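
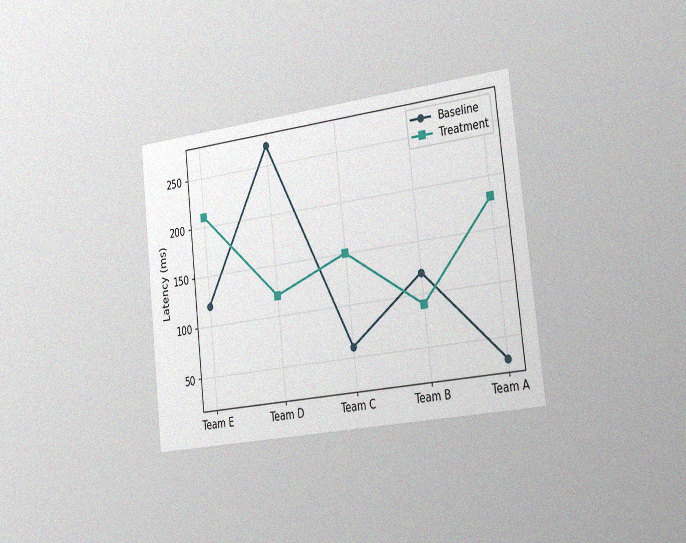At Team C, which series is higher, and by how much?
The chart is tilted about 6° counter-clockwise and viewed slightly from the right, with some photo noise. At Team C, Treatment sits above the other line by 90ms.

Treatment, by 90ms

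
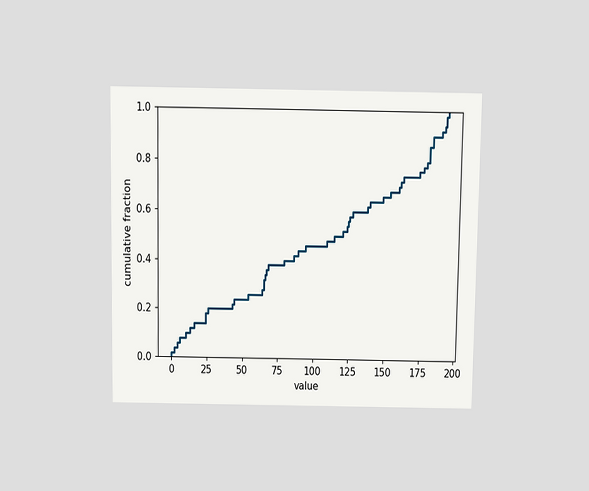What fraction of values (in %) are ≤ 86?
42%

The chart is viewed slightly from above. At x=86 the ECDF step is at 42%.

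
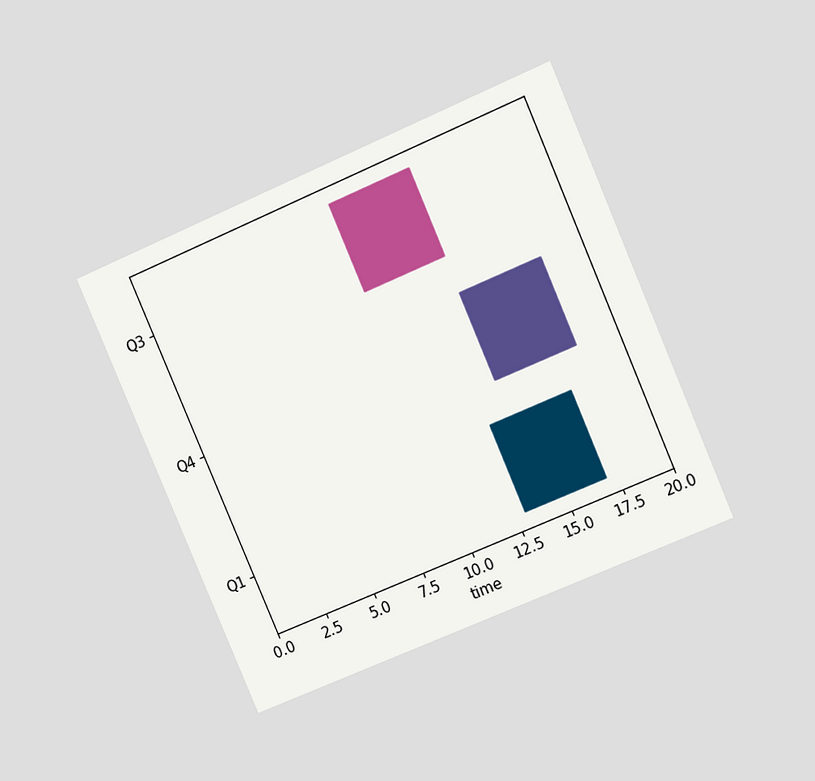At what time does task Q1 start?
13

The chart is tilted about 23° counter-clockwise and viewed at a slight angle. The Q1 bar begins at t=13.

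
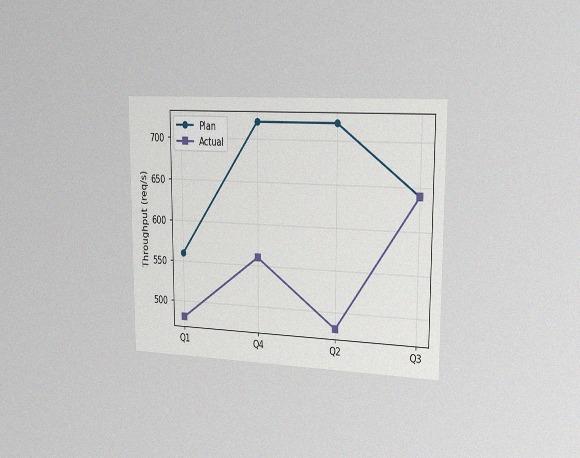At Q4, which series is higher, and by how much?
Plan, by 160req/s

The chart is viewed slightly from the right, with some photo noise. At Q4, Plan sits above the other line by 160req/s.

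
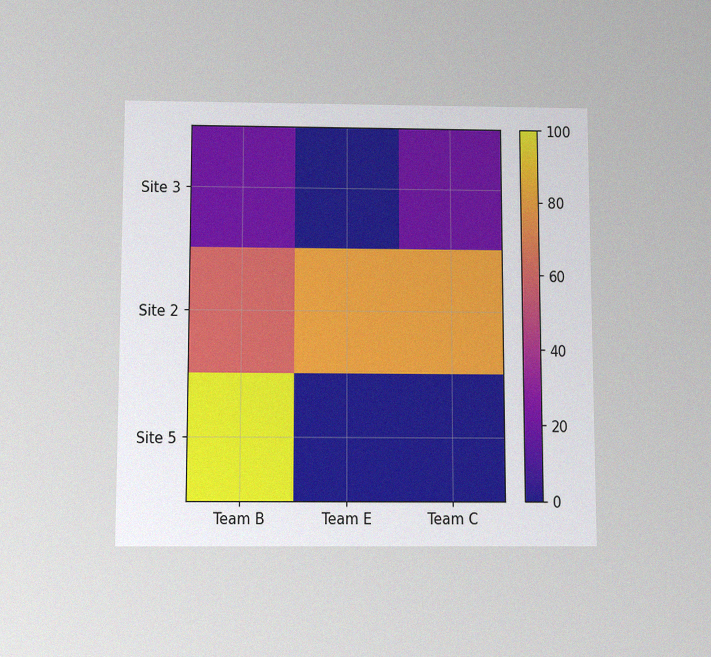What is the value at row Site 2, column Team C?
The chart is viewed slightly from below, with some photo noise. Matching cell (Site 2, Team C) against the colorbar gives 80.

80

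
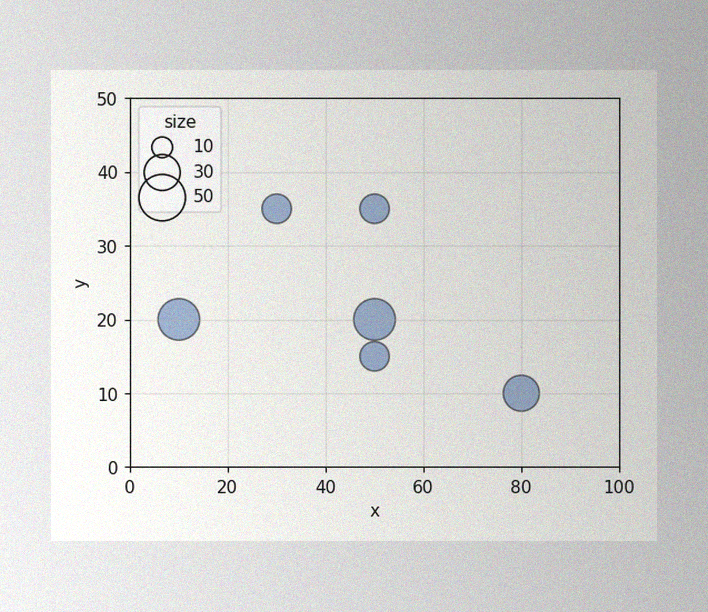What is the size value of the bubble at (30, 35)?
The image has some photo noise and uneven lighting. Matching the bubble at (30, 35) against the size legend gives 20.

20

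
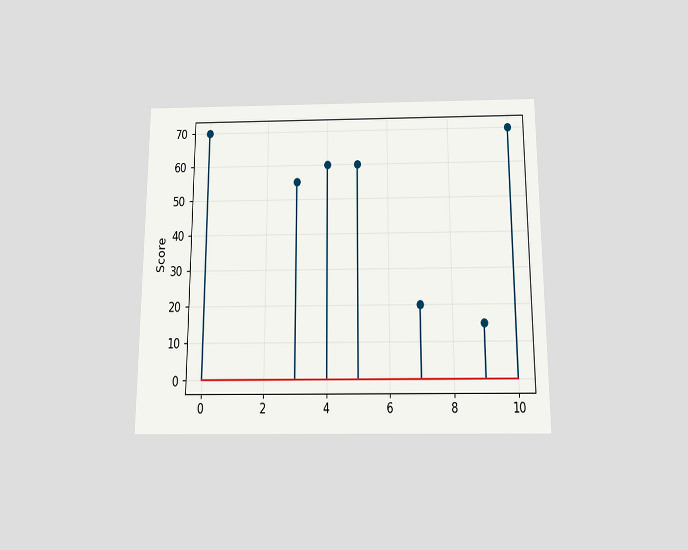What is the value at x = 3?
55

The chart is viewed slightly from below. The stem at x=3 reaches 55.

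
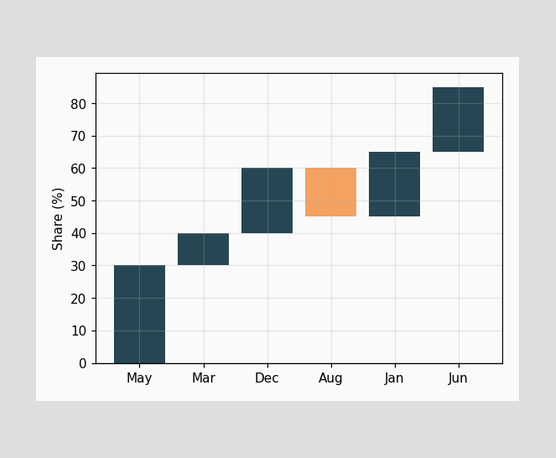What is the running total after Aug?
After Aug the running total reaches 45%.

45%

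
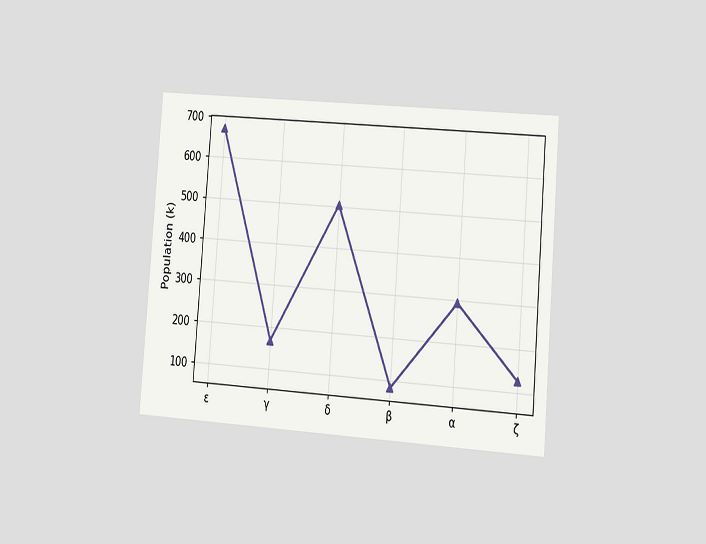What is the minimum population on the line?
84k

The chart is tilted about 4° clockwise and viewed slightly from the right. The lowest point is at β, and reading across to the y-axis gives 84k.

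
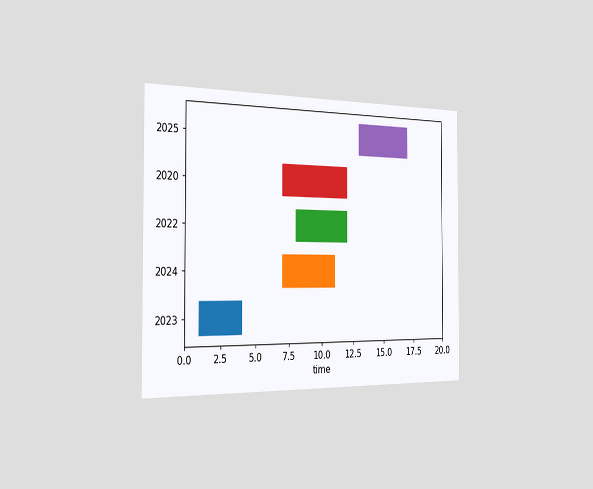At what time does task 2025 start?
The chart is viewed slightly from the left. The 2025 bar begins at t=13.

13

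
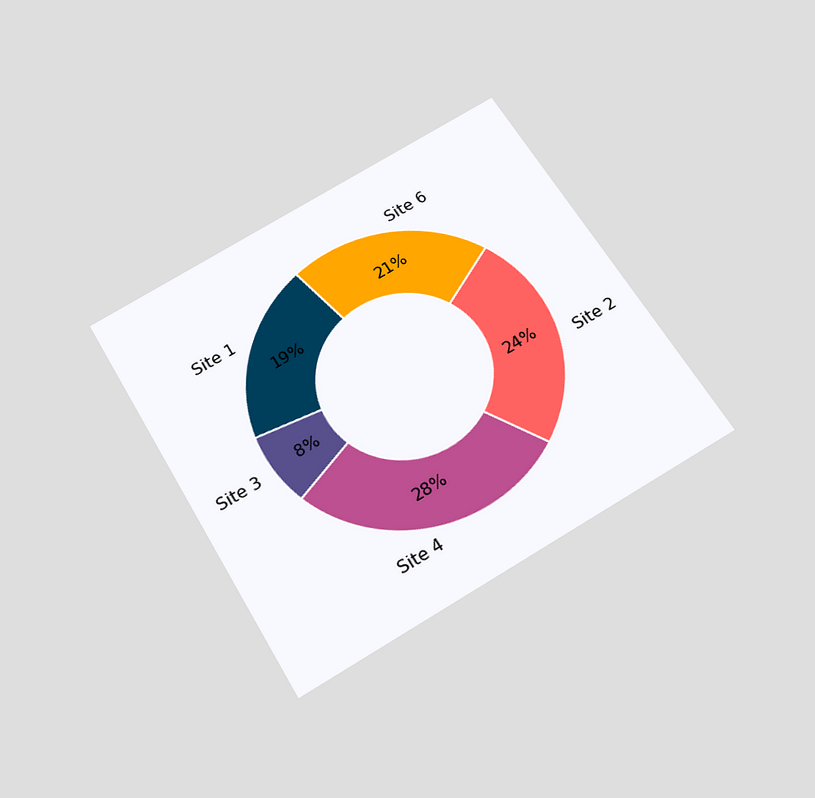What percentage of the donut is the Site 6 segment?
21%

The chart is tilted about 31° counter-clockwise and viewed slightly from below. The Site 6 segment takes up 21% of the ring.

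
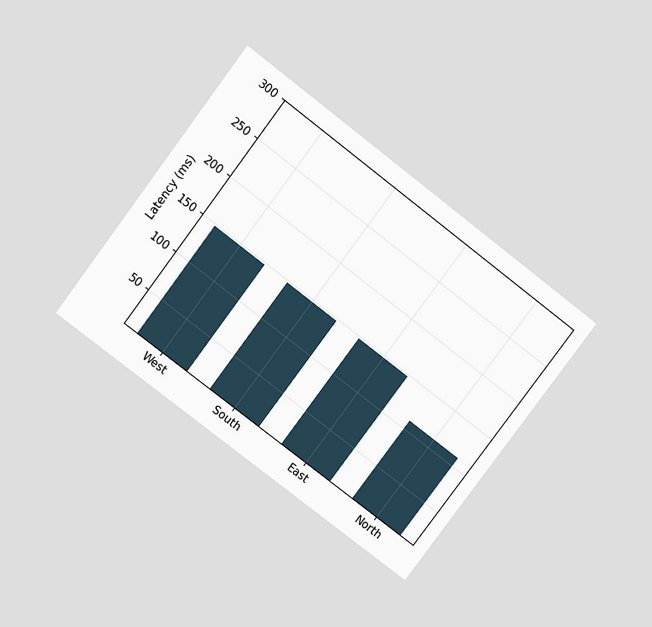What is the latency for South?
148ms

The chart is tilted about 37° clockwise and viewed slightly from above. Reading along the chart's y-axis, the South bar reaches 148ms.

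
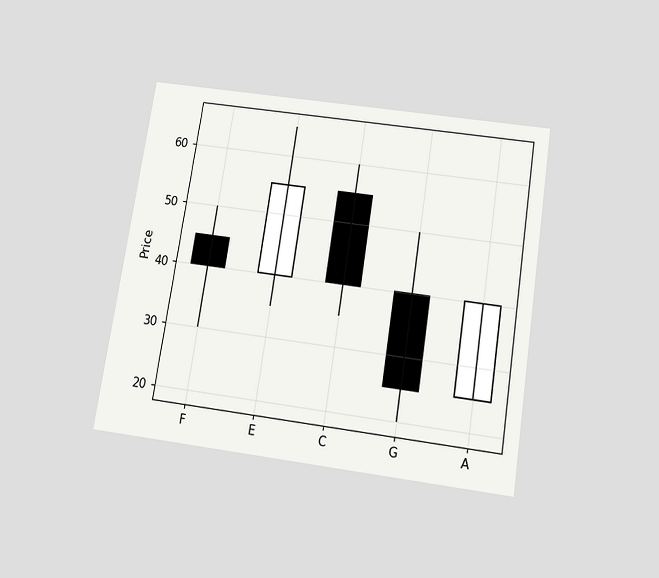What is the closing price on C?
The chart is tilted about 9° clockwise and viewed slightly from below. The C candle closes at 40.

40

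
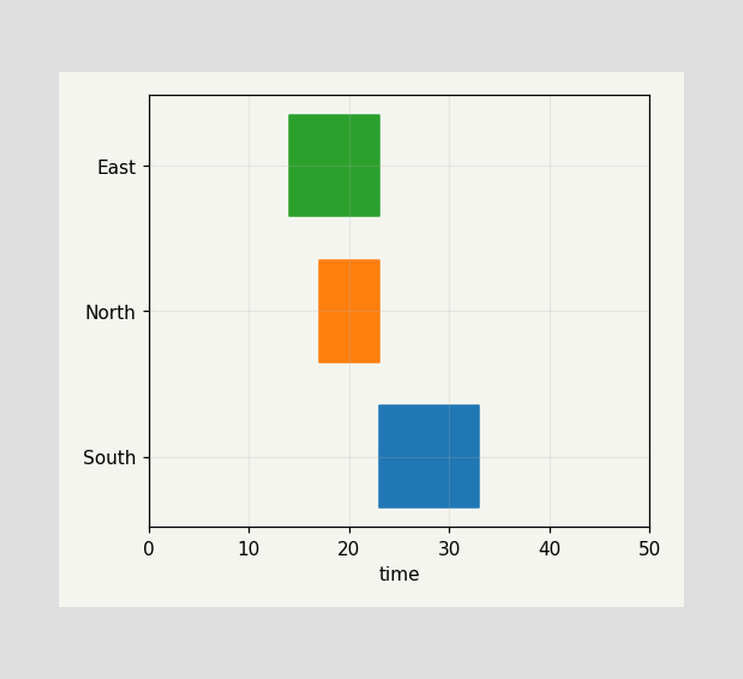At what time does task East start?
14

The East bar begins at t=14.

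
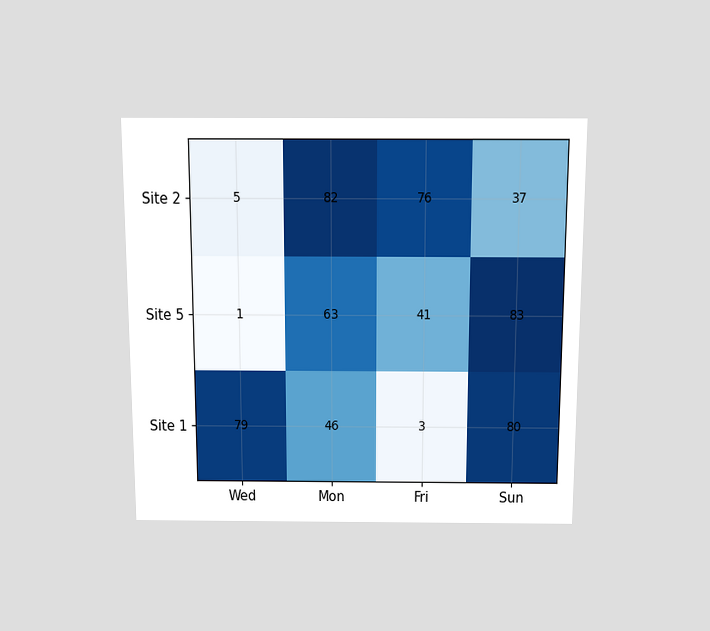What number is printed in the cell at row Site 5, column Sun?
83

The chart is viewed slightly from above. The (Site 5, Sun) cell reads 83.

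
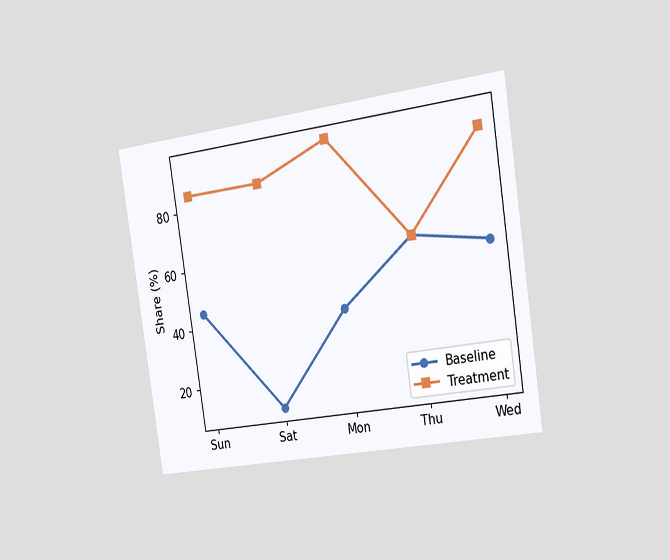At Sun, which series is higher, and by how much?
Treatment, by 40%

The chart is tilted about 9° counter-clockwise and viewed slightly from the right. At Sun, Treatment sits above the other line by 40%.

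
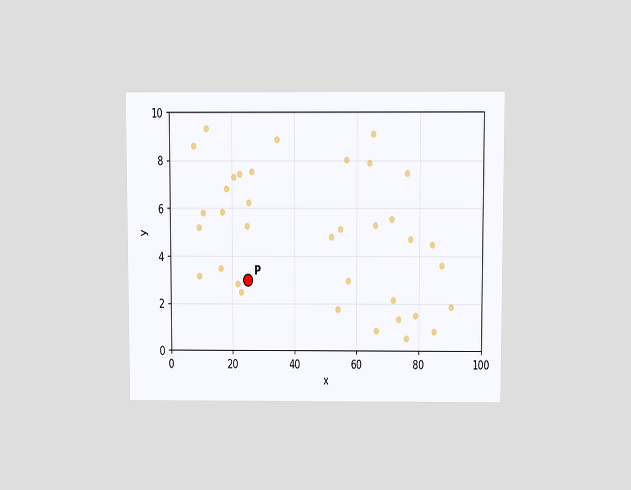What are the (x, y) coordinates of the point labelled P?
(25, 3)

The chart is viewed slightly from above. Following the gridlines from P to each axis, P sits at (25, 3).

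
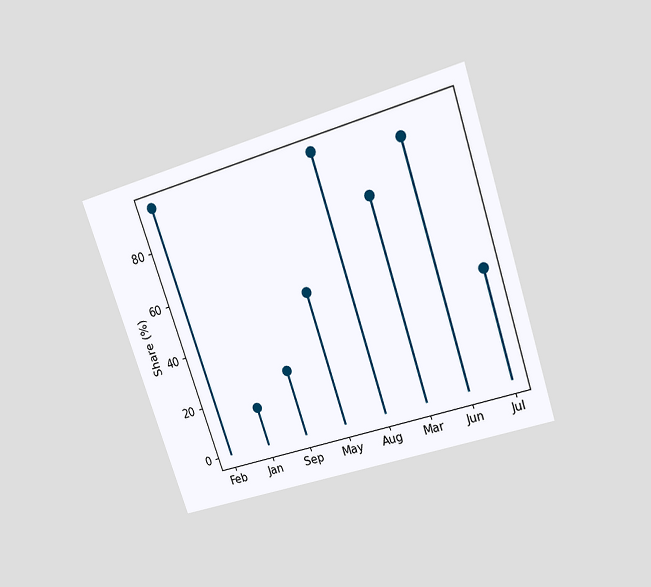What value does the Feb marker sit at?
95%

The chart is tilted about 18° counter-clockwise and viewed slightly from above. The Feb marker sits at 95%.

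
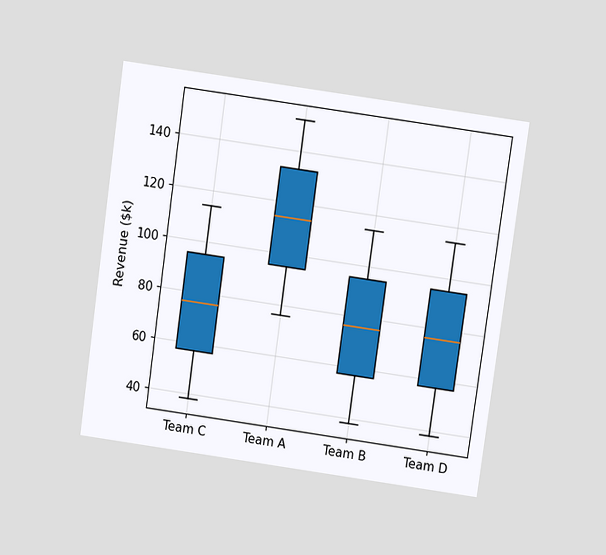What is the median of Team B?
$76k

The chart is tilted about 8° clockwise and viewed at a slight angle. The median line in the Team B box sits at $76k.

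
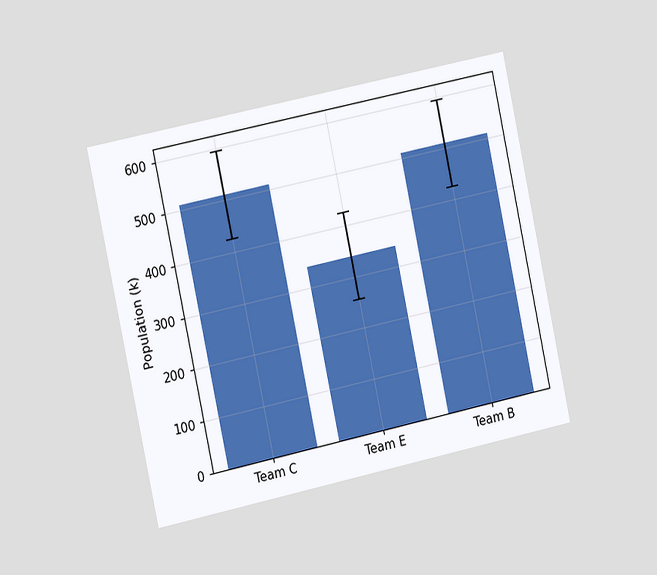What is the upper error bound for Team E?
425k

The chart is tilted about 12° counter-clockwise and viewed slightly from the left. The Team E bar's upper whisker reaches 425k.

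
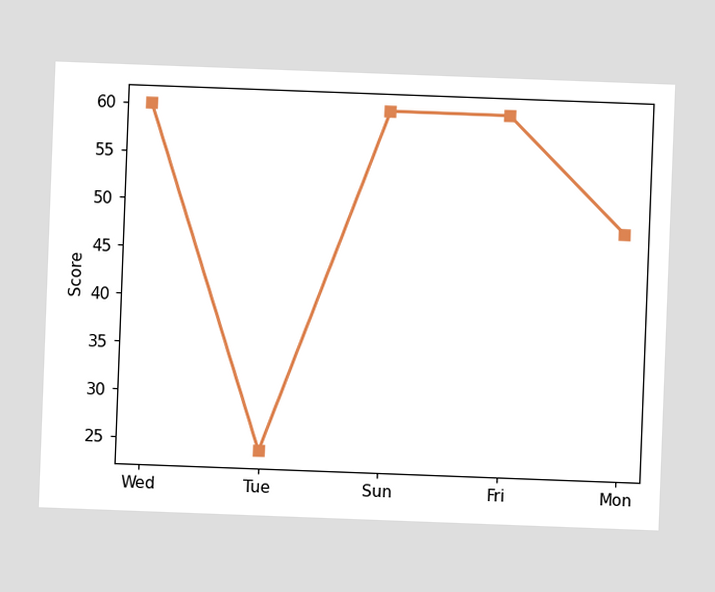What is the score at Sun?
The chart is tilted about 2° clockwise. At Sun, the line is at 60.

60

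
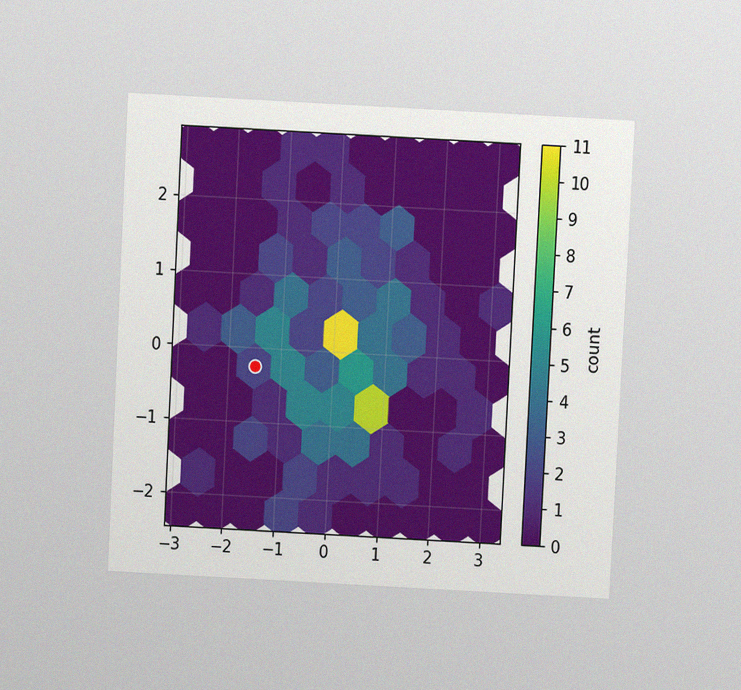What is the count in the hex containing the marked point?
2

The chart is tilted about 3° clockwise and viewed at a slight angle, with some photo noise. The marked hex reads 2 on the colorbar.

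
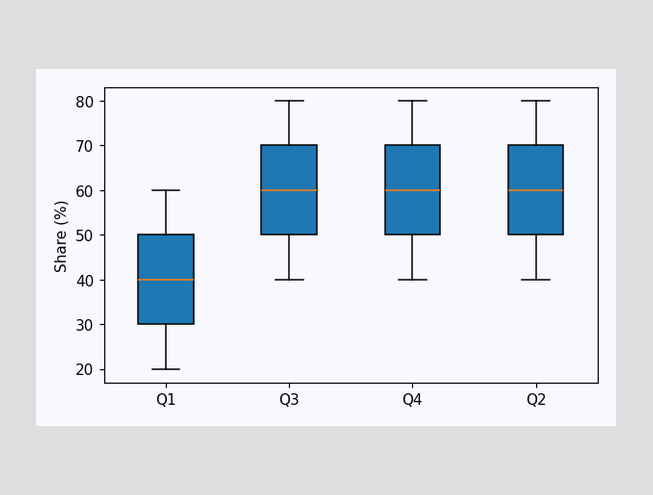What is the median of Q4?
The median line in the Q4 box sits at 60%.

60%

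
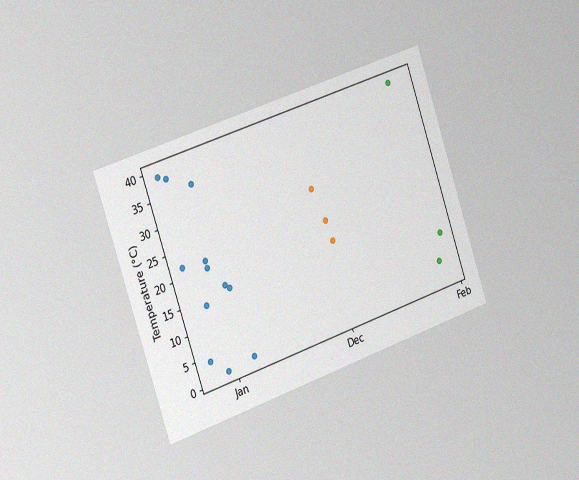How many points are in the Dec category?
3

The chart is tilted about 19° counter-clockwise and viewed slightly from the left, with some photo noise. Counting the markers in the Dec column gives 3.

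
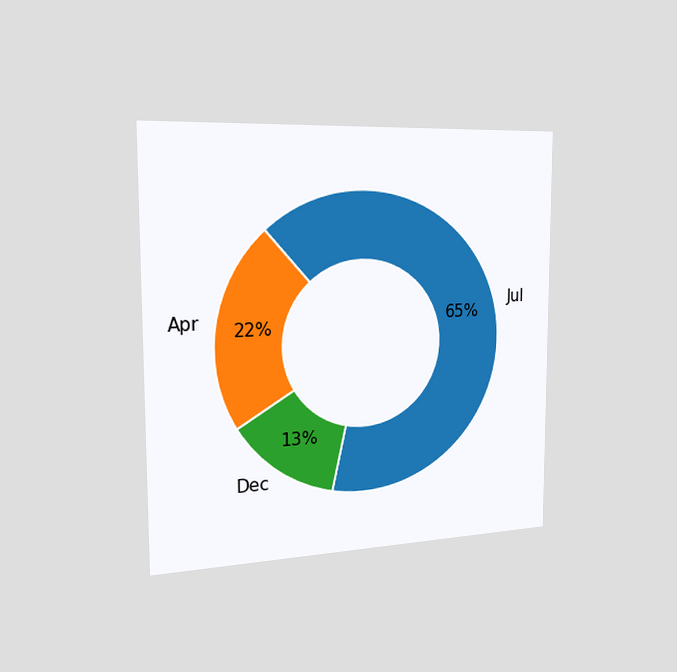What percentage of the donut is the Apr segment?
22%

The chart is viewed slightly from the left. The Apr segment takes up 22% of the ring.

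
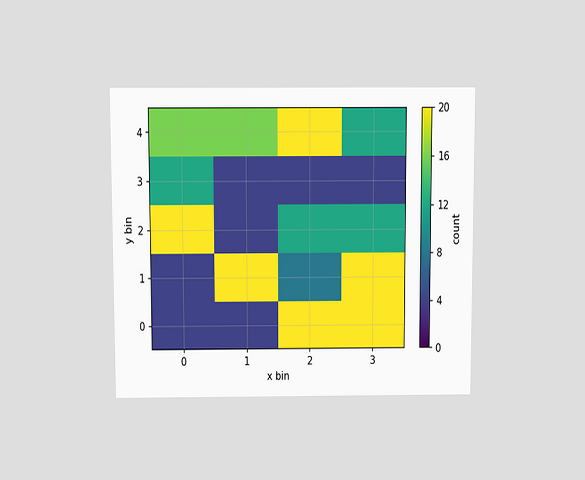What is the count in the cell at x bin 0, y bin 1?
4

The chart is viewed slightly from above. Matching the cell (0, 1) against the colorbar gives 4.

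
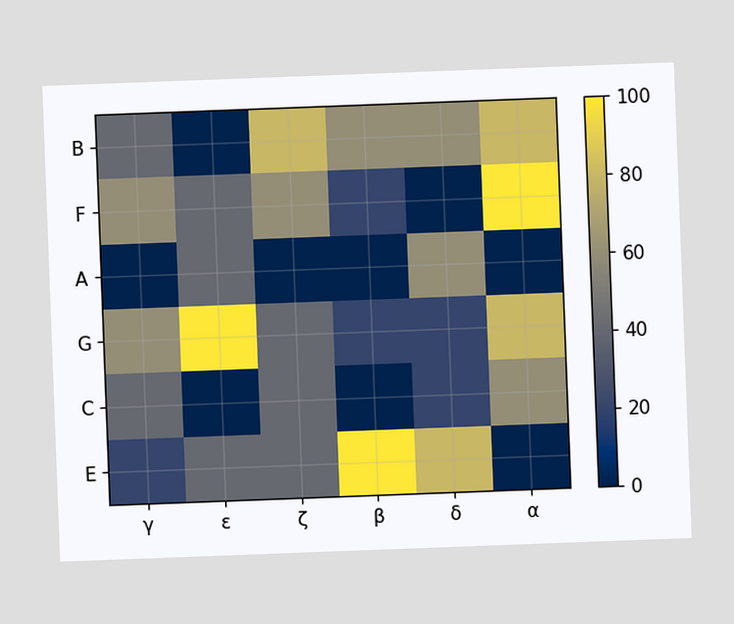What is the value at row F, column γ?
The chart is tilted about 2° counter-clockwise. Matching cell (F, γ) against the colorbar gives 60.

60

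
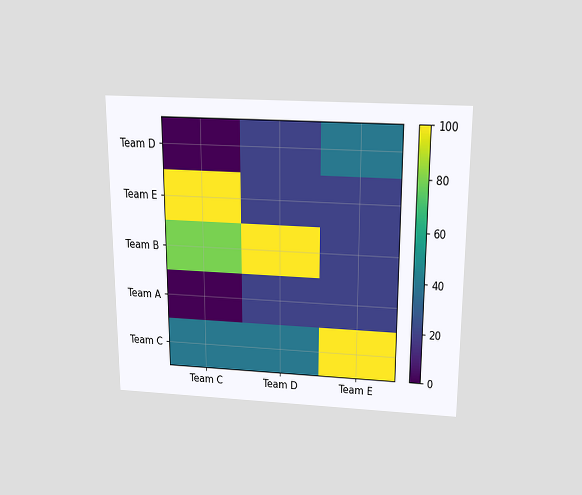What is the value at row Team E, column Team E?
The chart is viewed slightly from above. Matching cell (Team E, Team E) against the colorbar gives 20.

20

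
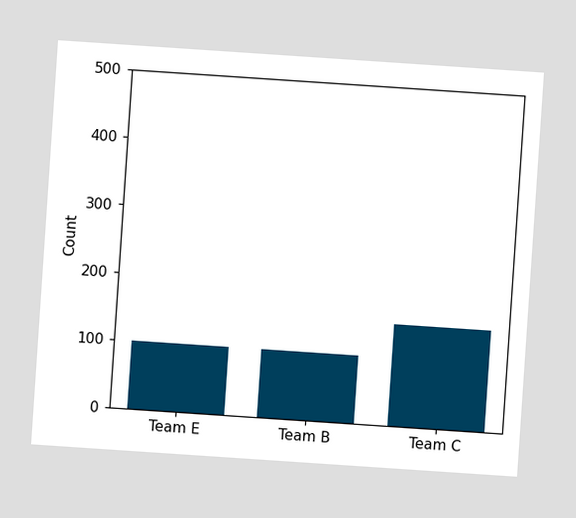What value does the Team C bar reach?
The chart is tilted about 4° clockwise. Reading along the chart's y-axis, the Team C bar reaches 150.

150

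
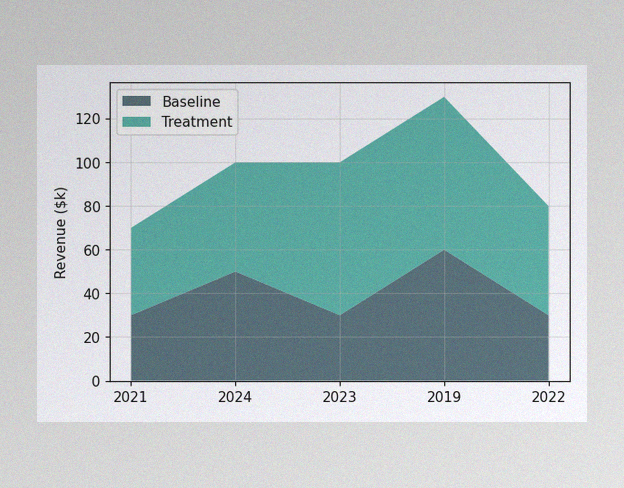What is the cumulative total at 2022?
$80k

The image has some photo noise and uneven lighting. The stacked total at 2022 reaches $80k.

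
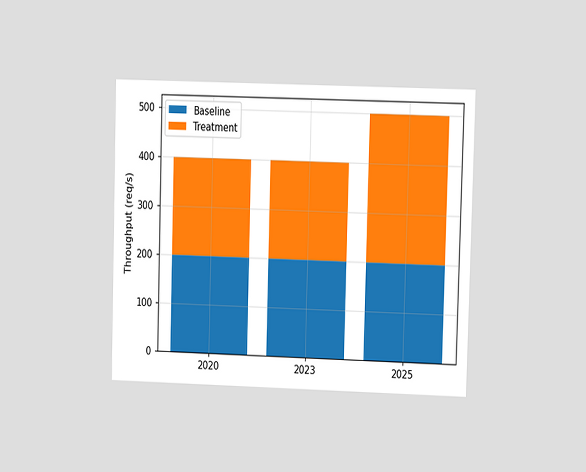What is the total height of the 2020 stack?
The chart is viewed at a slight angle. The 2020 stack's top reaches 400req/s on the y-axis.

400req/s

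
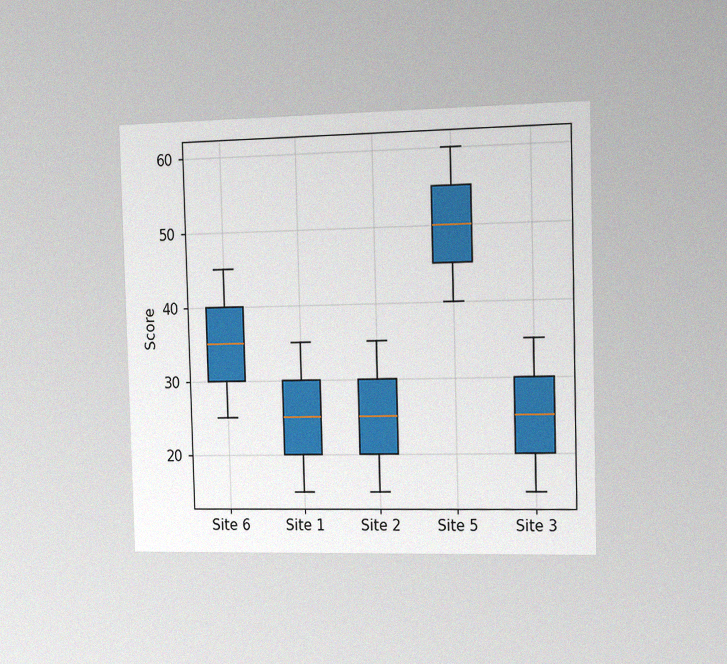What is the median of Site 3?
25

The chart is viewed slightly from the right, with some photo noise. The median line in the Site 3 box sits at 25.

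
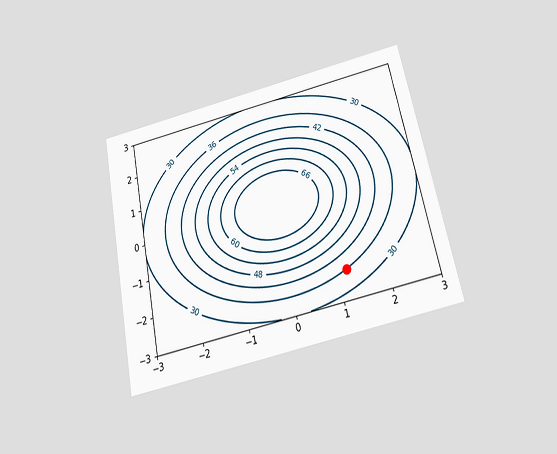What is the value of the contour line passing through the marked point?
The chart is tilted about 12° counter-clockwise and viewed slightly from below. The marked point sits on the contour labelled 36.

36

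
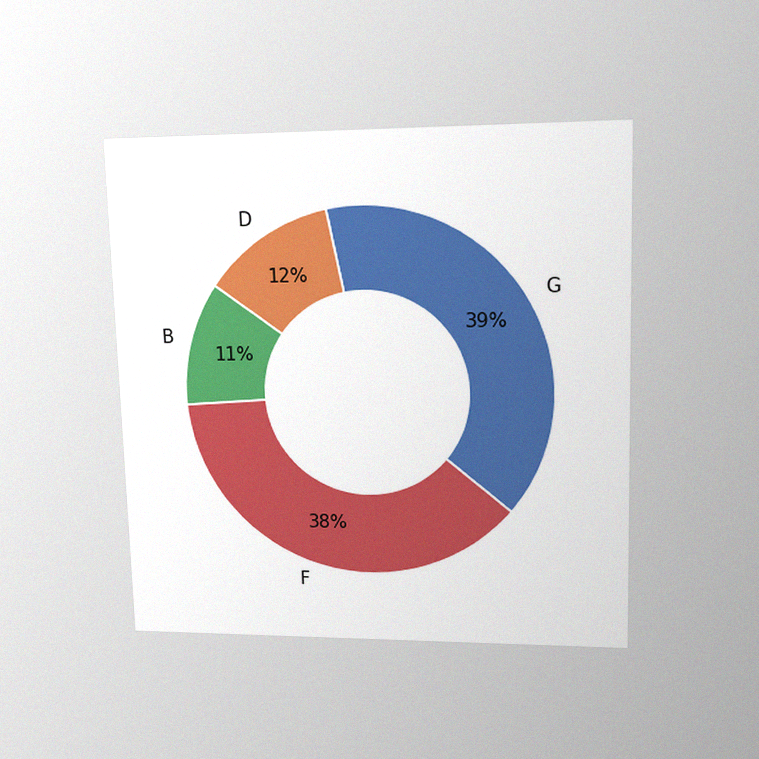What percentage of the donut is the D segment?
The chart is viewed at a slight angle, with some photo noise. The D segment takes up 12% of the ring.

12%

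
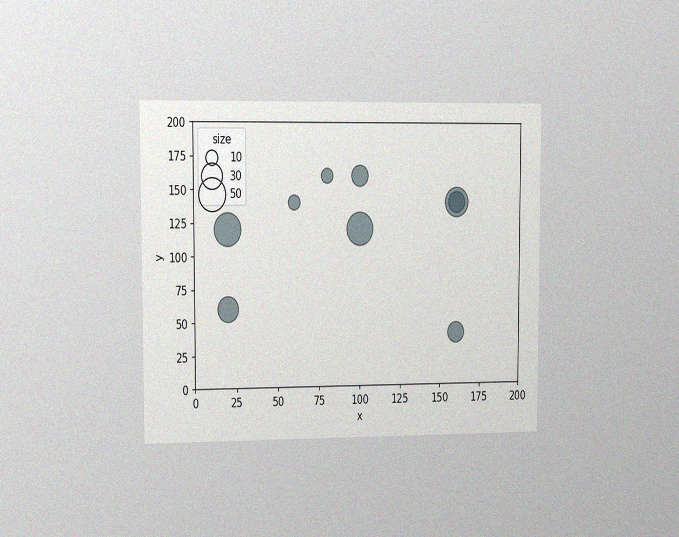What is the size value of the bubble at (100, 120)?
50

The chart is viewed slightly from the left, with some photo noise. Matching the bubble at (100, 120) against the size legend gives 50.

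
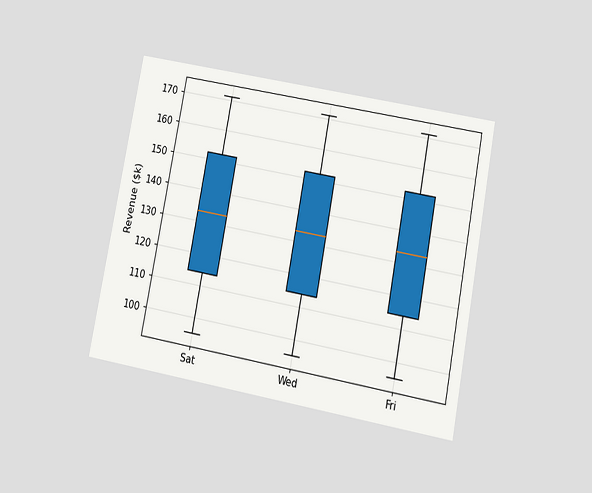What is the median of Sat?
$133k

The chart is tilted about 11° clockwise and viewed slightly from below. The median line in the Sat box sits at $133k.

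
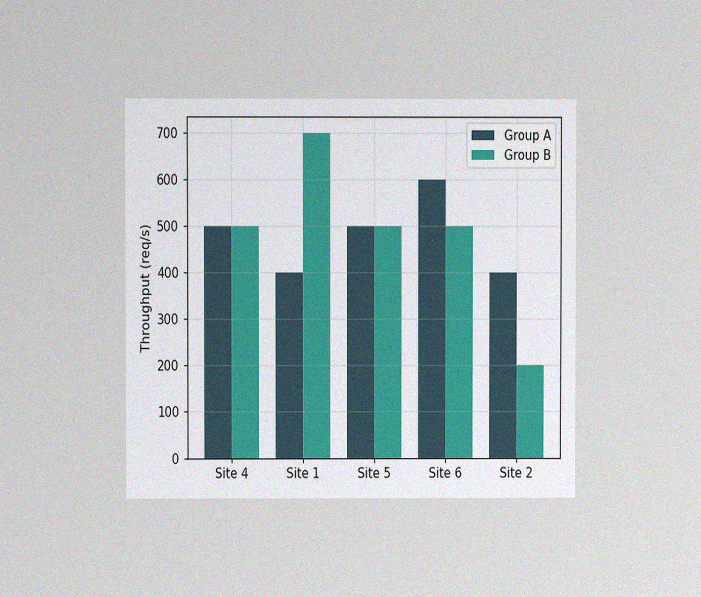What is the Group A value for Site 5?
The chart is viewed at a slight angle, with some photo noise. The Group A bar at Site 5 reaches 500req/s on the y-axis.

500req/s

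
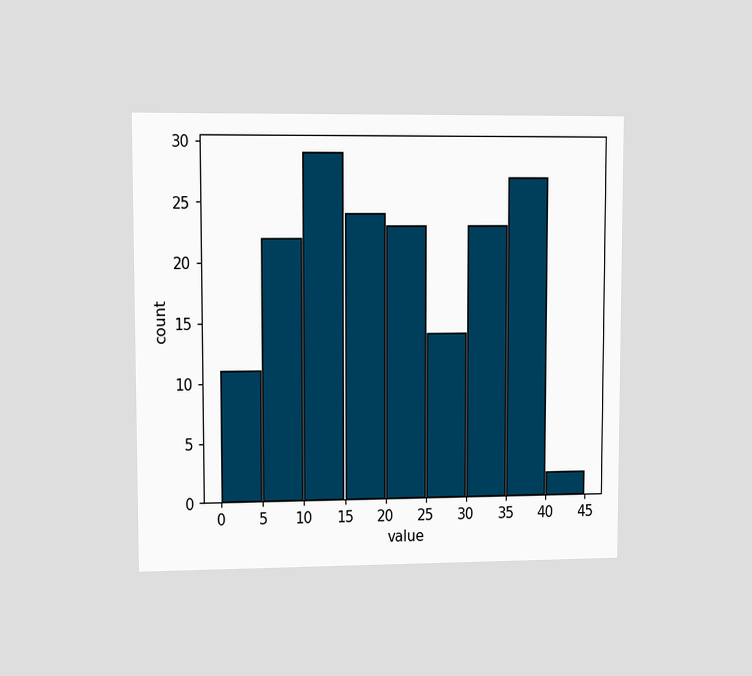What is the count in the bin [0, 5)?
The chart is viewed at a slight angle. The [0, 5) bin has height 11.

11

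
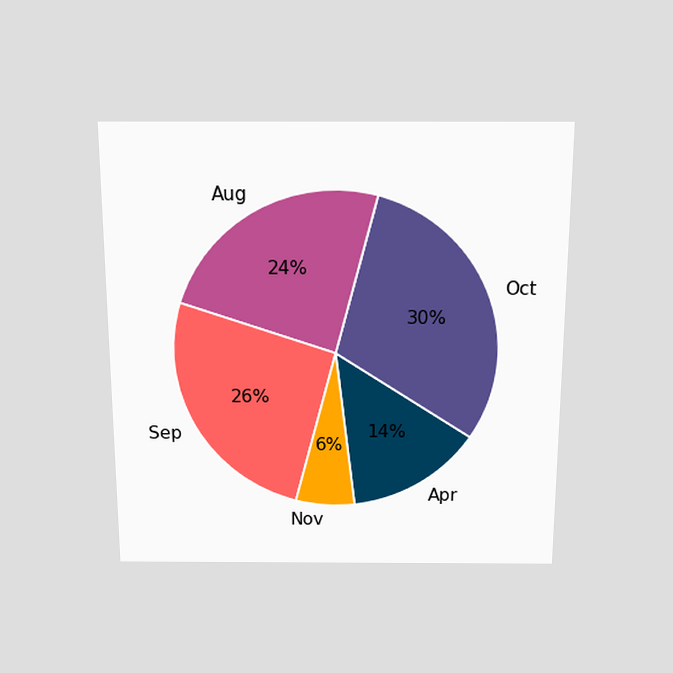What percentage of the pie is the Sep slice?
The chart is viewed slightly from above. The Sep slice takes up 26% of the pie.

26%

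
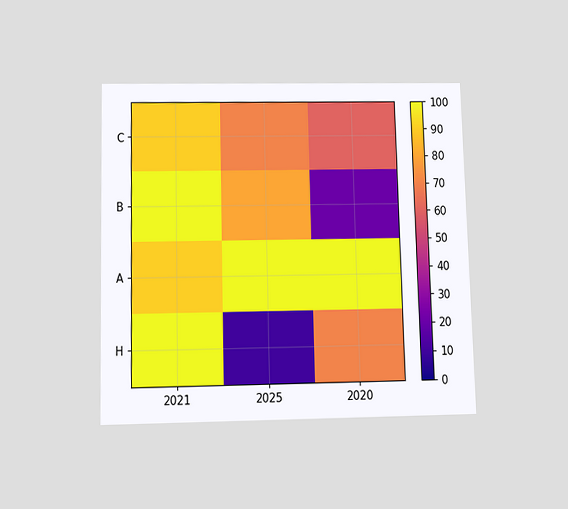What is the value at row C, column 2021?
The chart is viewed slightly from below. Matching cell (C, 2021) against the colorbar gives 90.

90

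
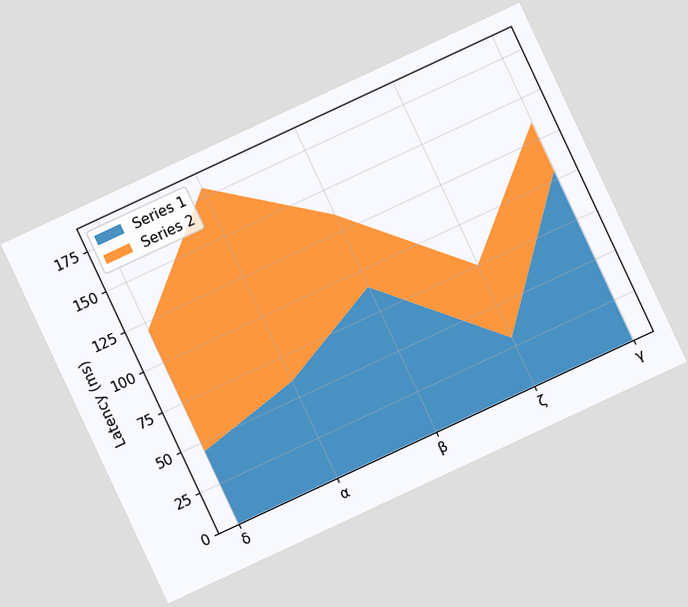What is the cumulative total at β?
135ms

The chart is tilted about 25° counter-clockwise. The stacked total at β reaches 135ms.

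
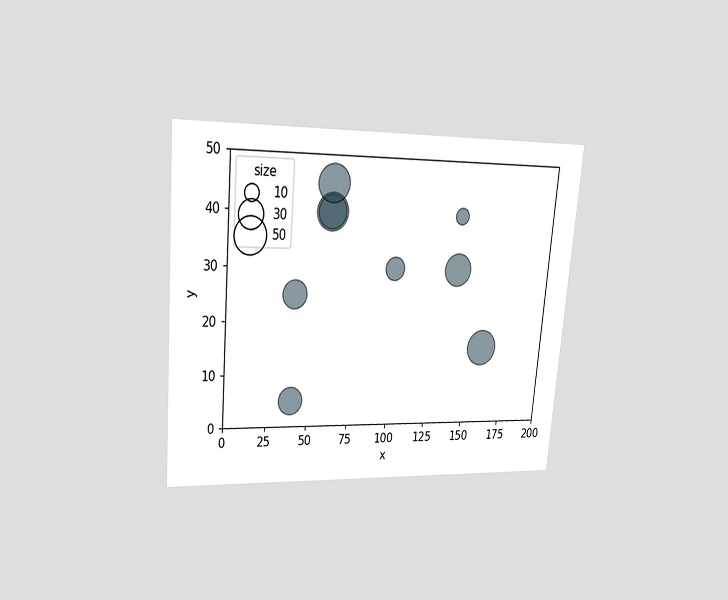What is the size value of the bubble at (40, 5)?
The chart is tilted about 5° clockwise and viewed at a slight angle. Matching the bubble at (40, 5) against the size legend gives 30.

30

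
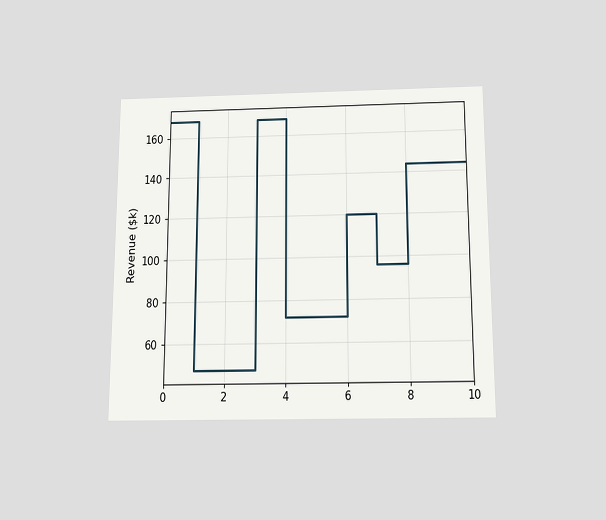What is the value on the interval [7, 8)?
The chart is viewed slightly from below. On [7, 8) the step sits at $96k.

$96k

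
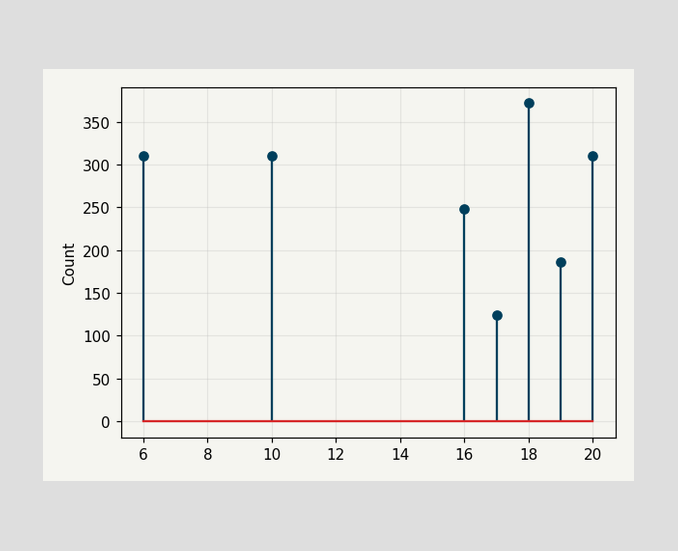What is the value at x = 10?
310

The stem at x=10 reaches 310.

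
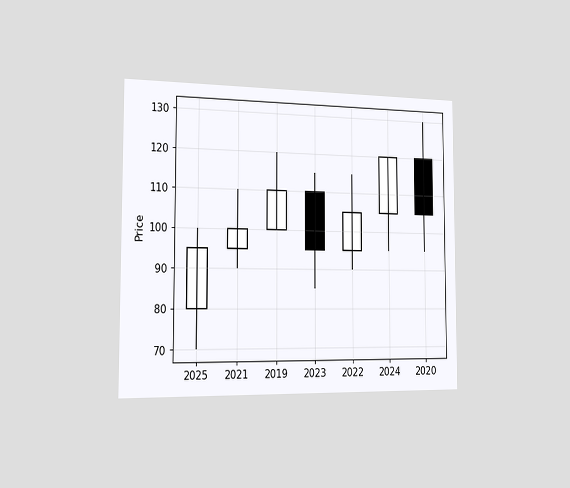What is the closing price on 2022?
The chart is viewed slightly from the left. The 2022 candle closes at 105.

105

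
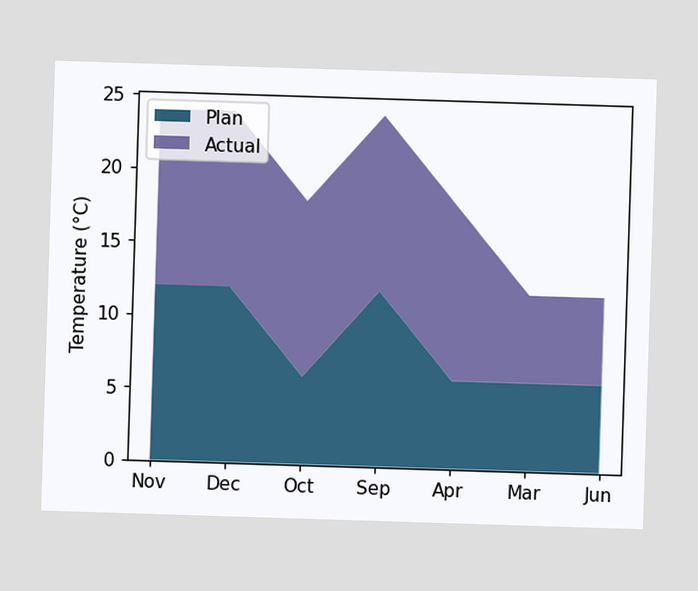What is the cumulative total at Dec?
The stacked total at Dec reaches 24°C.

24°C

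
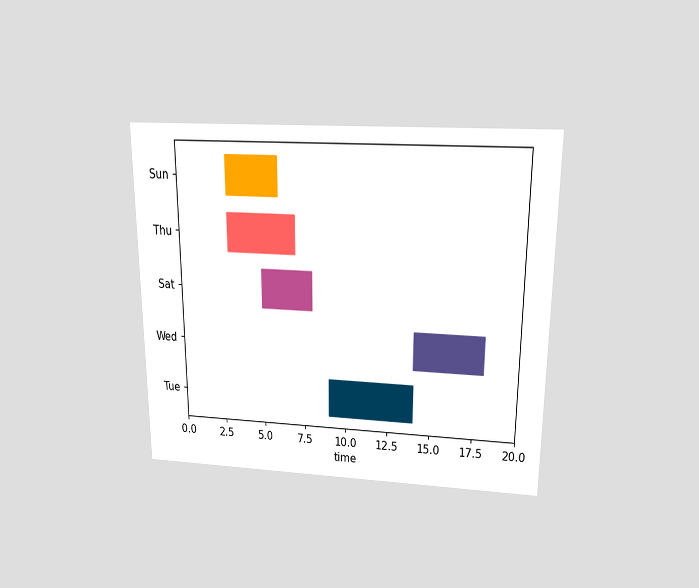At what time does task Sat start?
5

The chart is viewed slightly from above. The Sat bar begins at t=5.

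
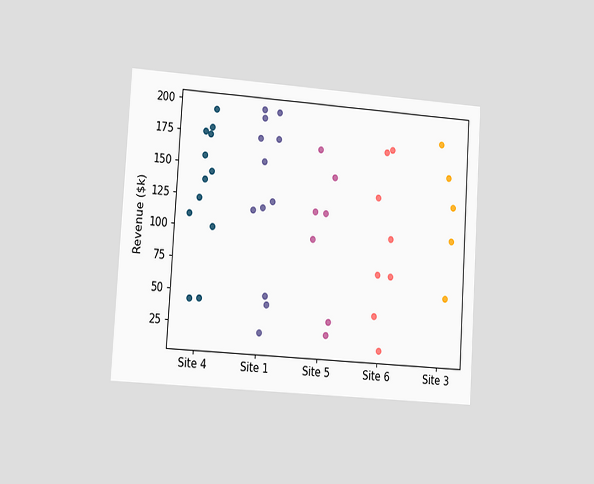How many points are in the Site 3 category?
5

The chart is tilted about 4° clockwise and viewed slightly from the left. Counting the markers in the Site 3 column gives 5.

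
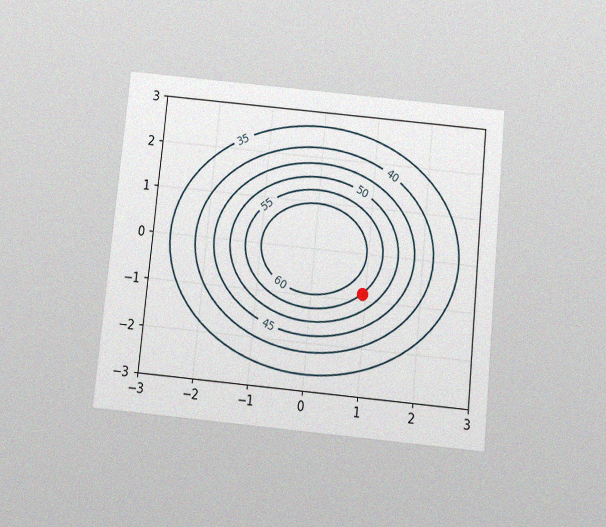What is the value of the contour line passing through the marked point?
55

The chart is tilted about 6° clockwise and viewed slightly from below, with some photo noise. The marked point sits on the contour labelled 55.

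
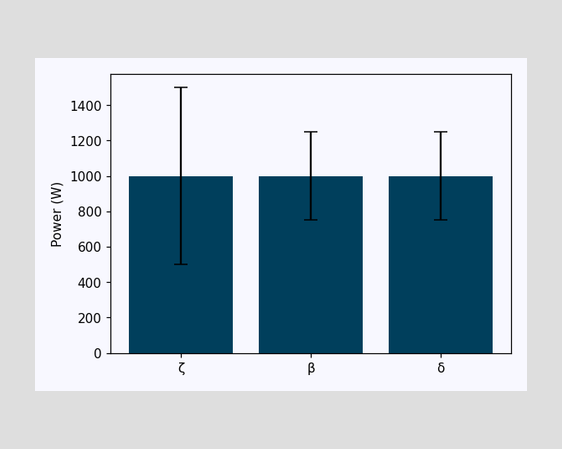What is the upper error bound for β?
1250W

The β bar's upper whisker reaches 1250W.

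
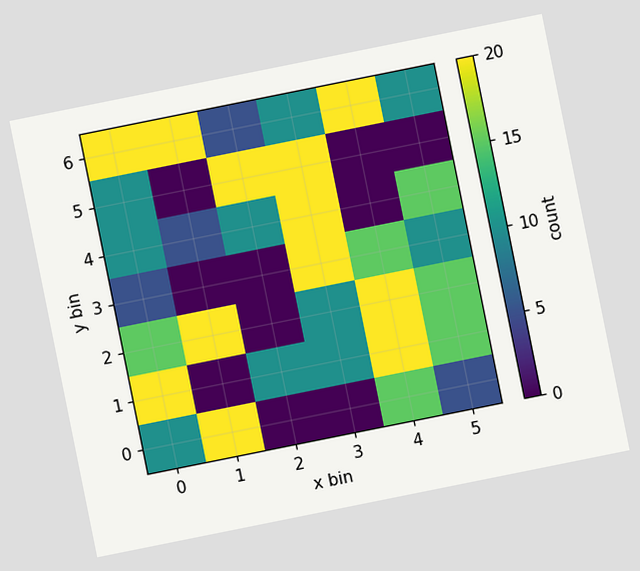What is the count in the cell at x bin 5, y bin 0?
The chart is tilted about 11° counter-clockwise. Matching the cell (5, 0) against the colorbar gives 5.

5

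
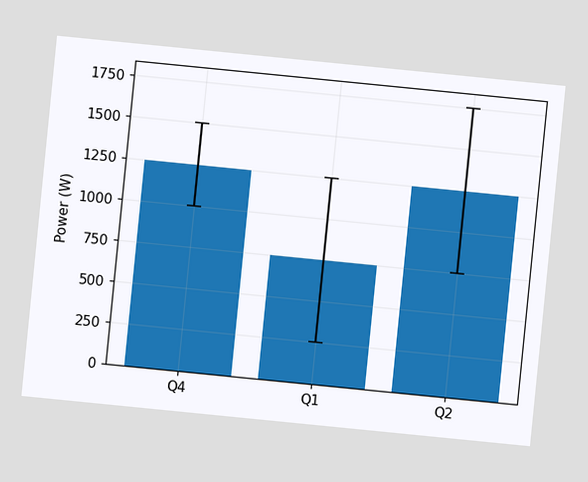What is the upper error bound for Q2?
The chart is tilted about 6° clockwise. The Q2 bar's upper whisker reaches 1750W.

1750W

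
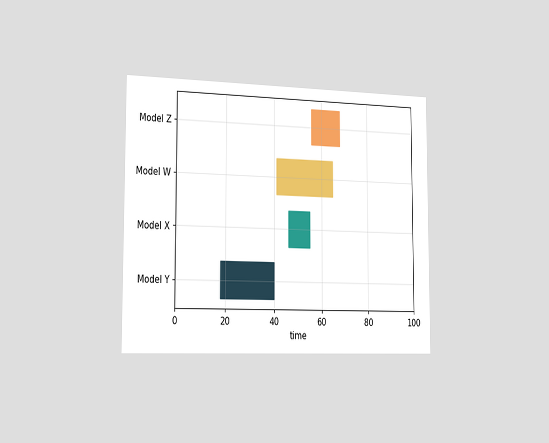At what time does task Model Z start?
56

The chart is viewed slightly from the left. The Model Z bar begins at t=56.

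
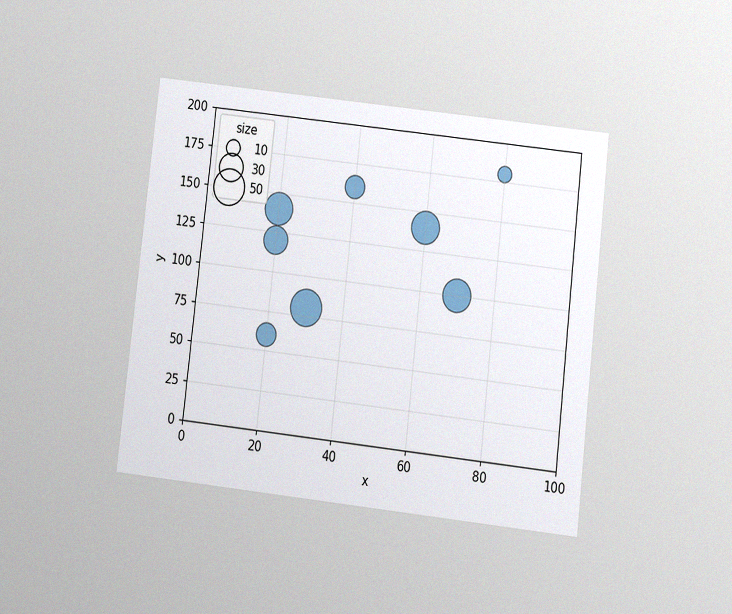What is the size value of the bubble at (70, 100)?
The chart is tilted about 6° clockwise and viewed at a slight angle, with some photo noise. Matching the bubble at (70, 100) against the size legend gives 40.

40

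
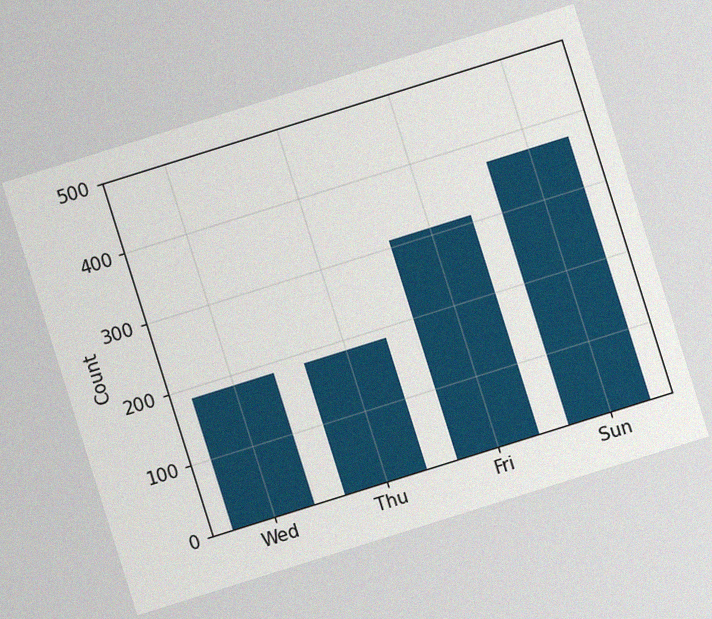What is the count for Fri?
The chart is tilted about 17° counter-clockwise, with some photo noise. Reading along the chart's y-axis, the Fri bar reaches 310.

310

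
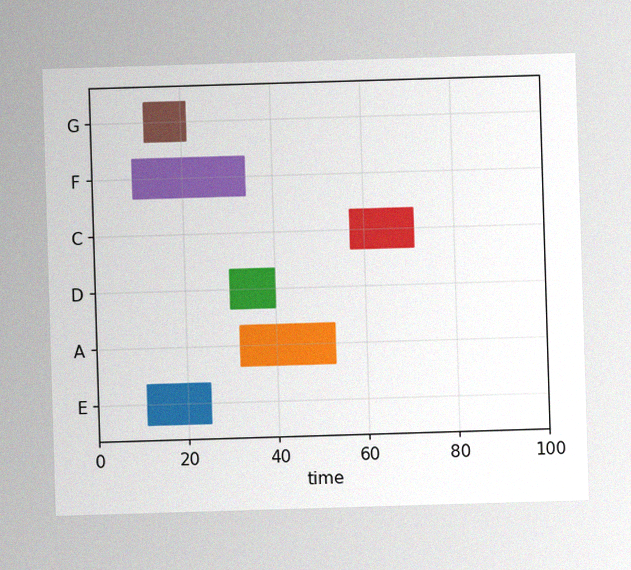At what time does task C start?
57

The image has some photo noise and uneven lighting. The C bar begins at t=57.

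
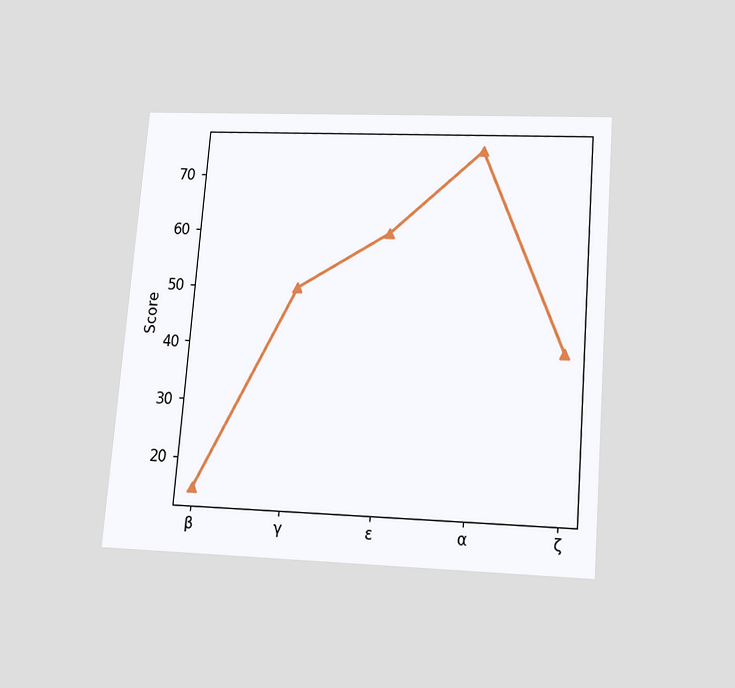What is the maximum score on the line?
The chart is tilted about 5° clockwise and viewed slightly from below. The highest point is at α, and reading across to the y-axis gives 75.

75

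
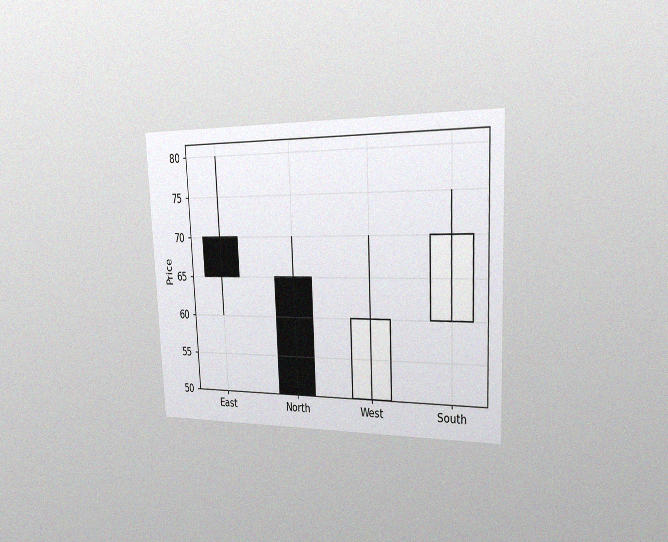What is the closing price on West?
60

The chart is tilted about 3° counter-clockwise and viewed slightly from the right, with some photo noise. The West candle closes at 60.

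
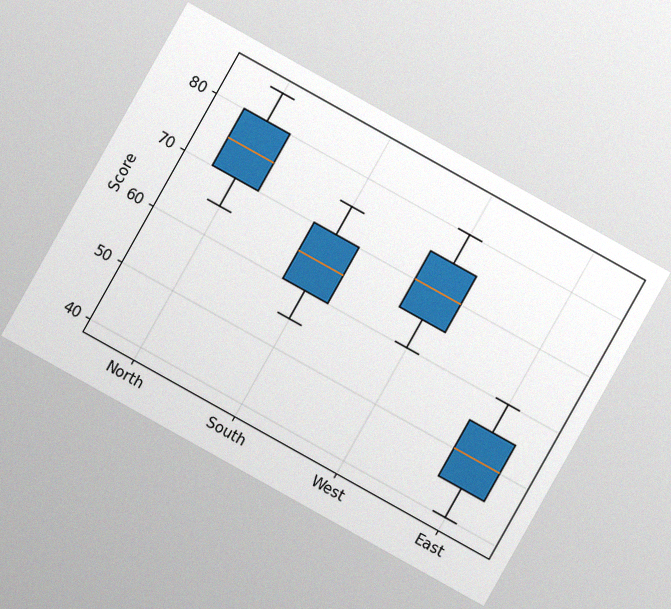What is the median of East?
50

The chart is tilted about 29° clockwise, with some photo noise. The median line in the East box sits at 50.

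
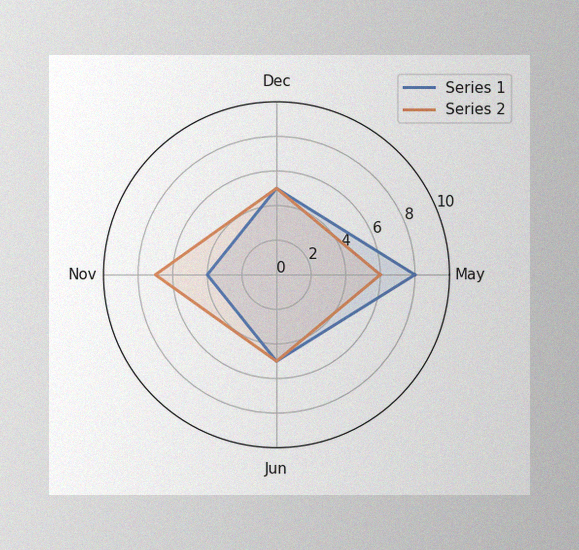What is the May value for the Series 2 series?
The image has some photo noise and uneven lighting. On the May axis, Series 2 reaches 6.

6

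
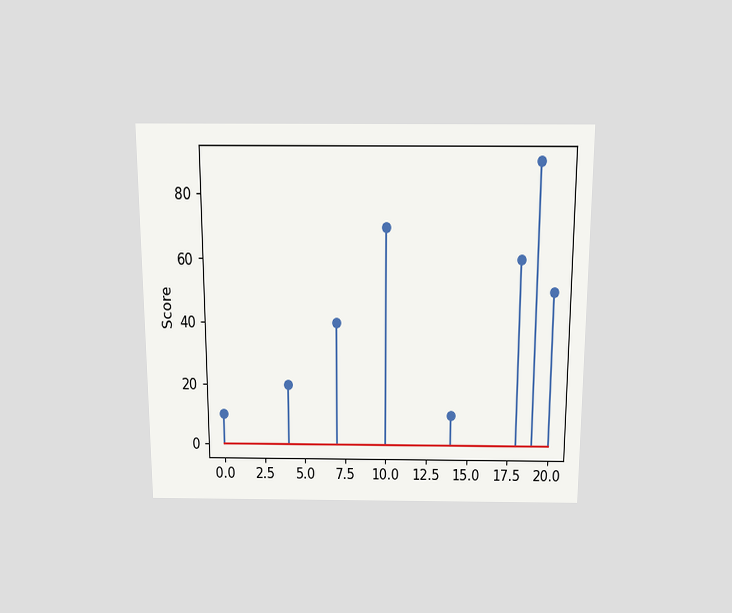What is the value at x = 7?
40

The chart is viewed slightly from above. The stem at x=7 reaches 40.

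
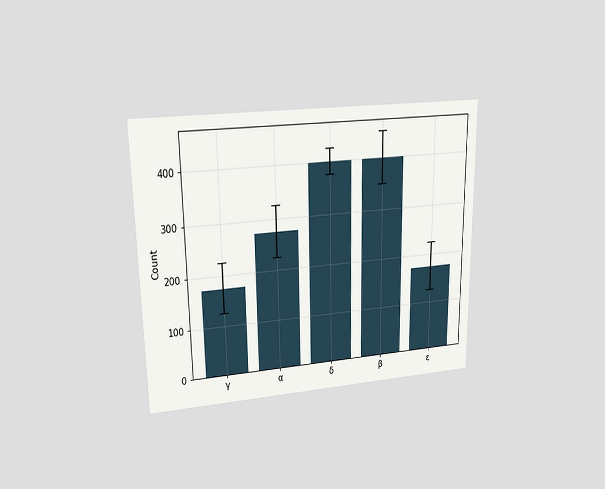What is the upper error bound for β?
The chart is viewed at a slight angle. The β bar's upper whisker reaches 450.

450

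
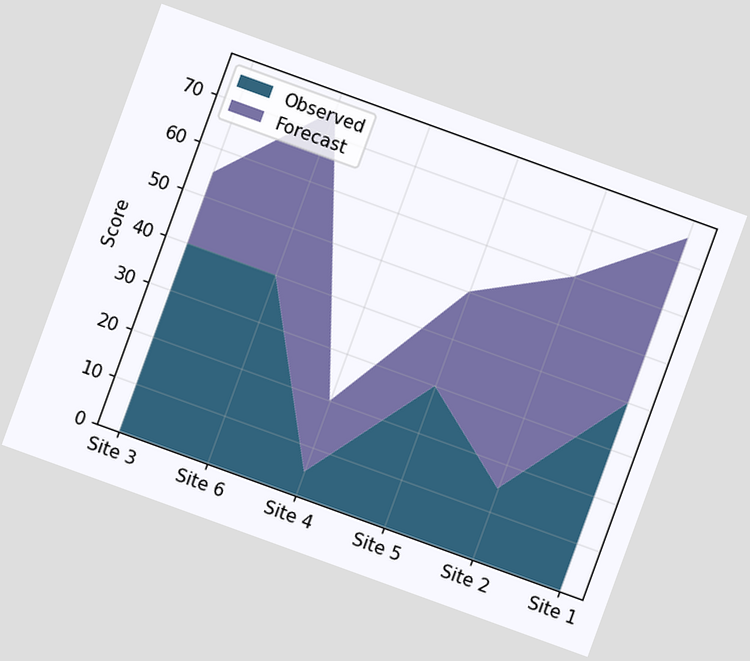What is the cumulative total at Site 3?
The chart is tilted about 20° clockwise. The stacked total at Site 3 reaches 55.

55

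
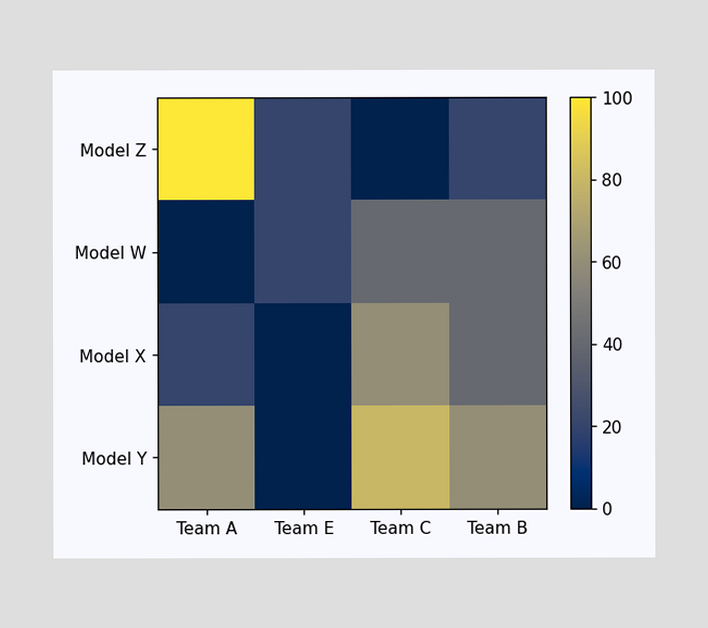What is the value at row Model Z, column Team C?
0

Matching cell (Model Z, Team C) against the colorbar gives 0.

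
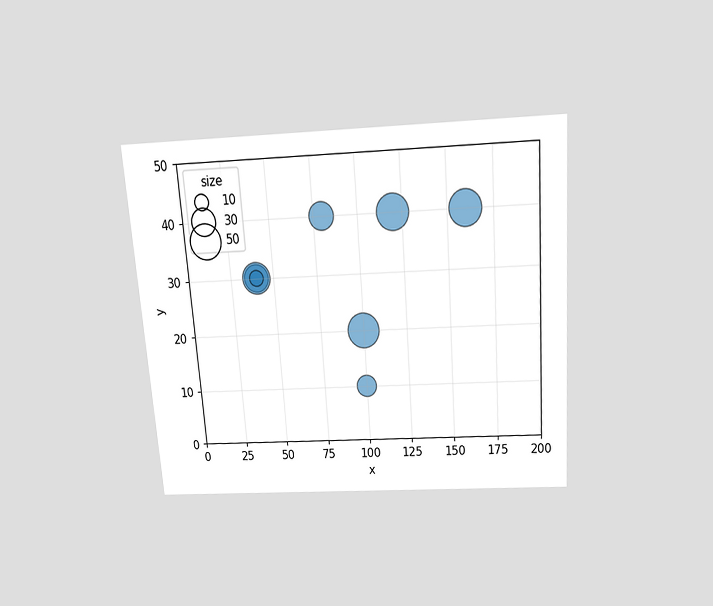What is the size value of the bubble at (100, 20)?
The chart is tilted about 4° counter-clockwise and viewed slightly from above. Matching the bubble at (100, 20) against the size legend gives 50.

50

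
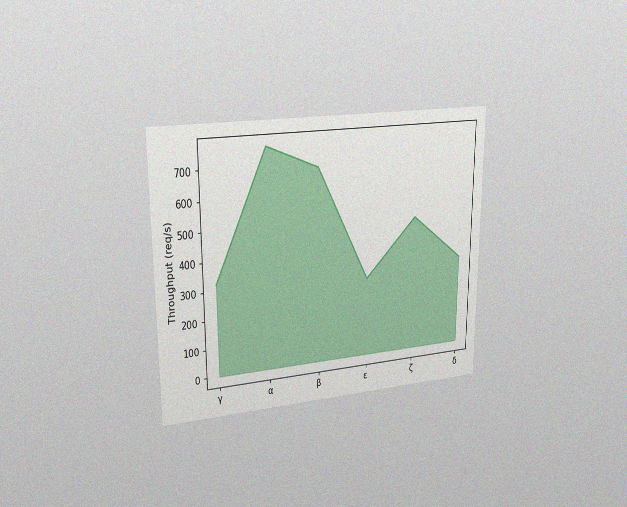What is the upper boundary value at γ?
320req/s

The chart is viewed at a slight angle, with some photo noise. At γ the upper boundary is at 320req/s.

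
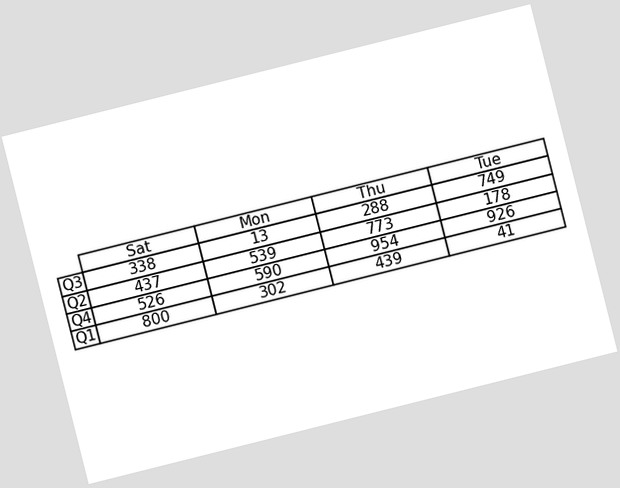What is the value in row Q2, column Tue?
178

The chart is tilted about 14° counter-clockwise. The (Q2, Tue) cell reads 178.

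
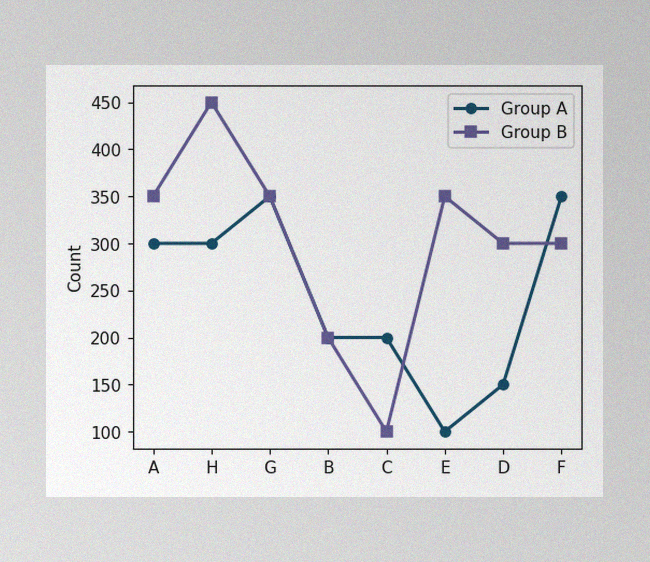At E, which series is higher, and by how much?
Group B, by 250

The image has some photo noise and uneven lighting. At E, Group B sits above the other line by 250.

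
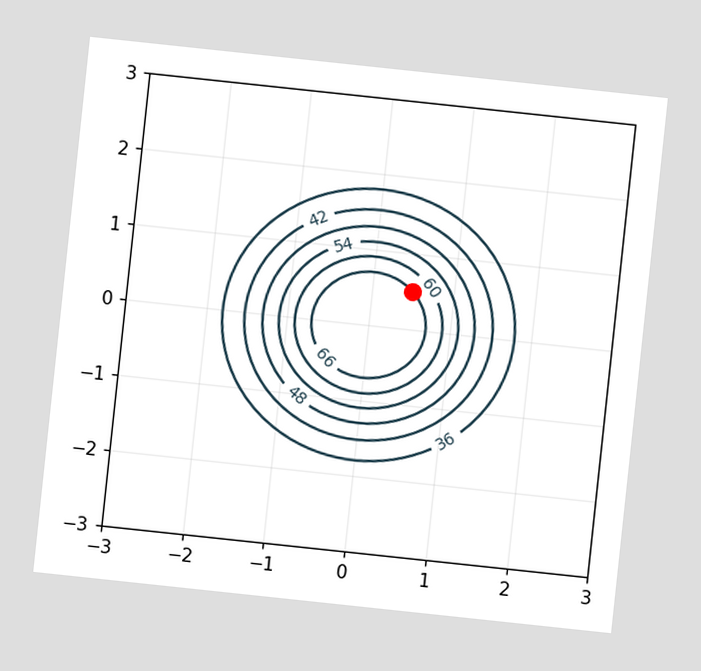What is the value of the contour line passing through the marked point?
66

The chart is tilted about 6° clockwise. The marked point sits on the contour labelled 66.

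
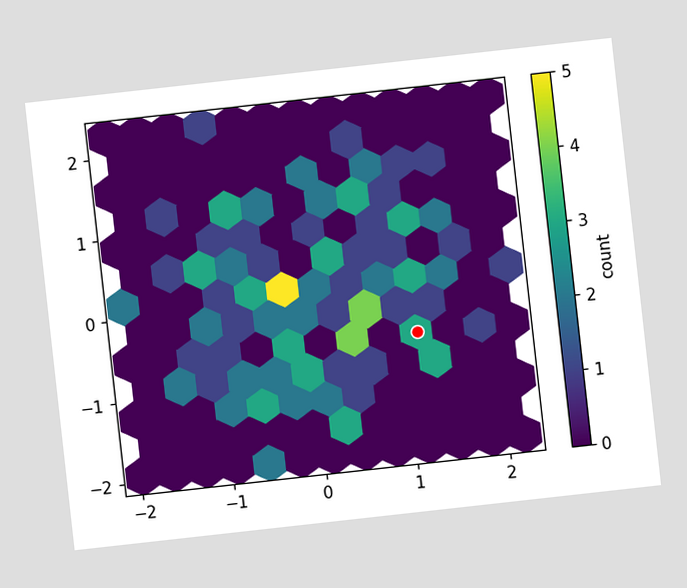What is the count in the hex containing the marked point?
3

The chart is tilted about 6° counter-clockwise. The marked hex reads 3 on the colorbar.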